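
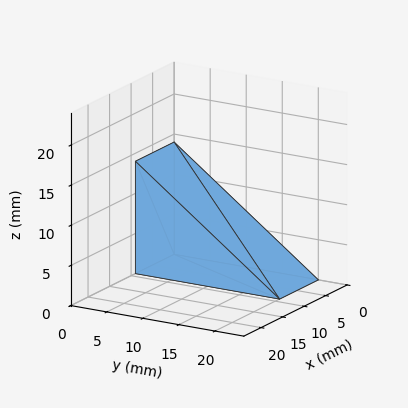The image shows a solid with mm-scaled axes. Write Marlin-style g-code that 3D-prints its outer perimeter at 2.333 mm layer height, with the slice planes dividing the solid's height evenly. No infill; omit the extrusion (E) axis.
Reading the render: the shape is a wedge (ramp): 9 × 20 mm base, rising to 14 mm along the y=0 edge and sloping linearly to z=0 at y=20 (dimensions read to the nearest mm from the axis ticks). For the g-code, the solid's height is divided into equal slices at the stated Δz and each level perimeter traced with G1 moves after a G0 lift.

; perimeter-only toolpath
G21 ; units = mm
G90 ; absolute positioning
G28 ; home
; layer 1
G0 Z2.333
G0 X0.000 Y0.000
G1 X9.000 Y0.000
G1 X9.000 Y16.667
G1 X0.000 Y16.667
G1 X0.000 Y0.000
; layer 2
G0 Z4.667
G0 X0.000 Y0.000
G1 X9.000 Y0.000
G1 X9.000 Y13.333
G1 X0.000 Y13.333
G1 X0.000 Y0.000
; layer 3
G0 Z7.000
G0 X0.000 Y0.000
G1 X9.000 Y0.000
G1 X9.000 Y10.000
G1 X0.000 Y10.000
G1 X0.000 Y0.000
; layer 4
G0 Z9.333
G0 X0.000 Y0.000
G1 X9.000 Y0.000
G1 X9.000 Y6.667
G1 X0.000 Y6.667
G1 X0.000 Y0.000
; layer 5
G0 Z11.667
G0 X0.000 Y0.000
G1 X9.000 Y0.000
G1 X9.000 Y3.333
G1 X0.000 Y3.333
G1 X0.000 Y0.000
M2 ; end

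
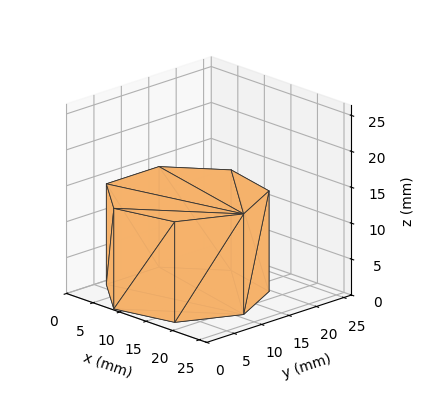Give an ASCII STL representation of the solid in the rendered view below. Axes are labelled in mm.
Reading the render: the shape is a regular 7-sided prism (a cylinder approximated with 7 flat sides), circumscribed radius ≈ 11 mm, height ≈ 14 mm (dimensions read to the nearest mm from the axis ticks). For the STL, each face is triangulated and given an outward normal.

solid part
  facet normal 0.0000 0.0000 -1.0000
    outer loop
      vertex 8.6 21.7 0.0
      vertex 17.9 19.6 0.0
      vertex 22.0 11.0 0.0
    endloop
  endfacet
  facet normal 0.0000 0.0000 -1.0000
    outer loop
      vertex 1.1 15.8 0.0
      vertex 8.6 21.7 0.0
      vertex 22.0 11.0 0.0
    endloop
  endfacet
  facet normal 0.0000 0.0000 -1.0000
    outer loop
      vertex 1.1 6.2 0.0
      vertex 1.1 15.8 0.0
      vertex 22.0 11.0 0.0
    endloop
  endfacet
  facet normal 0.0000 0.0000 -1.0000
    outer loop
      vertex 8.6 0.3 0.0
      vertex 1.1 6.2 0.0
      vertex 22.0 11.0 0.0
    endloop
  endfacet
  facet normal 0.0000 0.0000 -1.0000
    outer loop
      vertex 17.9 2.4 0.0
      vertex 8.6 0.3 0.0
      vertex 22.0 11.0 0.0
    endloop
  endfacet
  facet normal 0.0000 0.0000 1.0000
    outer loop
      vertex 22.0 11.0 14.0
      vertex 17.9 19.6 14.0
      vertex 8.6 21.7 14.0
    endloop
  endfacet
  facet normal 0.0000 0.0000 1.0000
    outer loop
      vertex 22.0 11.0 14.0
      vertex 8.6 21.7 14.0
      vertex 1.1 15.8 14.0
    endloop
  endfacet
  facet normal 0.0000 0.0000 1.0000
    outer loop
      vertex 22.0 11.0 14.0
      vertex 1.1 15.8 14.0
      vertex 1.1 6.2 14.0
    endloop
  endfacet
  facet normal 0.0000 0.0000 1.0000
    outer loop
      vertex 22.0 11.0 14.0
      vertex 1.1 6.2 14.0
      vertex 8.6 0.3 14.0
    endloop
  endfacet
  facet normal 0.0000 0.0000 1.0000
    outer loop
      vertex 22.0 11.0 14.0
      vertex 8.6 0.3 14.0
      vertex 17.9 2.4 14.0
    endloop
  endfacet
  facet normal 0.9027 0.4303 0.0000
    outer loop
      vertex 22.0 11.0 0.0
      vertex 17.9 19.6 0.0
      vertex 17.9 19.6 14.0
    endloop
  endfacet
  facet normal 0.9027 0.4303 0.0000
    outer loop
      vertex 22.0 11.0 0.0
      vertex 17.9 19.6 14.0
      vertex 22.0 11.0 14.0
    endloop
  endfacet
  facet normal 0.2203 0.9754 0.0000
    outer loop
      vertex 17.9 19.6 0.0
      vertex 8.6 21.7 0.0
      vertex 8.6 21.7 14.0
    endloop
  endfacet
  facet normal 0.2203 0.9754 0.0000
    outer loop
      vertex 17.9 19.6 0.0
      vertex 8.6 21.7 14.0
      vertex 17.9 19.6 14.0
    endloop
  endfacet
  facet normal -0.6183 0.7860 0.0000
    outer loop
      vertex 8.6 21.7 0.0
      vertex 1.1 15.8 0.0
      vertex 1.1 15.8 14.0
    endloop
  endfacet
  facet normal -0.6183 0.7860 0.0000
    outer loop
      vertex 8.6 21.7 0.0
      vertex 1.1 15.8 14.0
      vertex 8.6 21.7 14.0
    endloop
  endfacet
  facet normal -1.0000 0.0000 0.0000
    outer loop
      vertex 1.1 15.8 0.0
      vertex 1.1 6.2 0.0
      vertex 1.1 6.2 14.0
    endloop
  endfacet
  facet normal -1.0000 0.0000 0.0000
    outer loop
      vertex 1.1 15.8 0.0
      vertex 1.1 6.2 14.0
      vertex 1.1 15.8 14.0
    endloop
  endfacet
  facet normal -0.6183 -0.7860 0.0000
    outer loop
      vertex 1.1 6.2 0.0
      vertex 8.6 0.3 0.0
      vertex 8.6 0.3 14.0
    endloop
  endfacet
  facet normal -0.6183 -0.7860 0.0000
    outer loop
      vertex 1.1 6.2 0.0
      vertex 8.6 0.3 14.0
      vertex 1.1 6.2 14.0
    endloop
  endfacet
  facet normal 0.2203 -0.9754 0.0000
    outer loop
      vertex 8.6 0.3 0.0
      vertex 17.9 2.4 0.0
      vertex 17.9 2.4 14.0
    endloop
  endfacet
  facet normal 0.2203 -0.9754 0.0000
    outer loop
      vertex 8.6 0.3 0.0
      vertex 17.9 2.4 14.0
      vertex 8.6 0.3 14.0
    endloop
  endfacet
  facet normal 0.9027 -0.4303 0.0000
    outer loop
      vertex 17.9 2.4 0.0
      vertex 22.0 11.0 0.0
      vertex 22.0 11.0 14.0
    endloop
  endfacet
  facet normal 0.9027 -0.4303 0.0000
    outer loop
      vertex 17.9 2.4 0.0
      vertex 22.0 11.0 14.0
      vertex 17.9 2.4 14.0
    endloop
  endfacet
endsolid part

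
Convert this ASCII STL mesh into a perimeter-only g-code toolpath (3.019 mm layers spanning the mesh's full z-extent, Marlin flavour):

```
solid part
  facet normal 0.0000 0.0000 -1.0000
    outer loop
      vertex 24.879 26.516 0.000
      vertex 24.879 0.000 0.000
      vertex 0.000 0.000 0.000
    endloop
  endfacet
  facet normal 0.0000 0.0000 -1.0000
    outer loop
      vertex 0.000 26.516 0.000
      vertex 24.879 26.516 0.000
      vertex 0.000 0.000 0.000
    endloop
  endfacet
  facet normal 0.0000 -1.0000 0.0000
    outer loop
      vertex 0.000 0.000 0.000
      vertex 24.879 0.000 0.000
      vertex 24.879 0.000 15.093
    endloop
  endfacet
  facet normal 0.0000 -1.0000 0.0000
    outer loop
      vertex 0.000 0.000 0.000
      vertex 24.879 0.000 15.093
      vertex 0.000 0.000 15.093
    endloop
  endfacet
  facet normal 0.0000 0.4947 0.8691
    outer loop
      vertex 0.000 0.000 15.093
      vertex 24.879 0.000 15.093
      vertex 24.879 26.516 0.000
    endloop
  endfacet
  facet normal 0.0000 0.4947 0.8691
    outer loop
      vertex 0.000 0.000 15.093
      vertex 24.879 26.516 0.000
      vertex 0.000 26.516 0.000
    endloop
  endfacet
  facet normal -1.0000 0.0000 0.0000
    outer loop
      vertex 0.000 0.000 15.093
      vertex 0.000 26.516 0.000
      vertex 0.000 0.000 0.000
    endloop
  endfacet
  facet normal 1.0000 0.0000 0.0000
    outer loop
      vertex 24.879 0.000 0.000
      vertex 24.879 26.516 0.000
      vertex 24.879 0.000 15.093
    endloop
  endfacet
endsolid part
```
; perimeter-only toolpath
G21 ; units = mm
G90 ; absolute positioning
G28 ; home
; layer 1
G0 Z3.019
G0 X0.000 Y0.000
G1 X24.879 Y0.000
G1 X24.879 Y21.213
G1 X0.000 Y21.213
G1 X0.000 Y0.000
; layer 2
G0 Z6.037
G0 X0.000 Y0.000
G1 X24.879 Y0.000
G1 X24.879 Y15.910
G1 X0.000 Y15.910
G1 X0.000 Y0.000
; layer 3
G0 Z9.056
G0 X0.000 Y0.000
G1 X24.879 Y0.000
G1 X24.879 Y10.606
G1 X0.000 Y10.606
G1 X0.000 Y0.000
; layer 4
G0 Z12.074
G0 X0.000 Y0.000
G1 X24.879 Y0.000
G1 X24.879 Y5.303
G1 X0.000 Y5.303
G1 X0.000 Y0.000
M2 ; end

The solid is a wedge (ramp): 24.9 × 26.5 mm base, rising to 15.1 mm along the y=0 edge and sloping linearly to z=0 at y=26.5. Slicing at Δz = 3.019 mm — 5 equal slices spanning the solid's height, so layer i sits at z = i·h/5 — gives 4 non-empty perimeters. Each is a 4-segment closed polygon; G0 lifts to the layer z and rapids to the start vertex, then G1 traces the edges. The cross-section shrinks linearly with z (the slice at the apex is degenerate and omitted).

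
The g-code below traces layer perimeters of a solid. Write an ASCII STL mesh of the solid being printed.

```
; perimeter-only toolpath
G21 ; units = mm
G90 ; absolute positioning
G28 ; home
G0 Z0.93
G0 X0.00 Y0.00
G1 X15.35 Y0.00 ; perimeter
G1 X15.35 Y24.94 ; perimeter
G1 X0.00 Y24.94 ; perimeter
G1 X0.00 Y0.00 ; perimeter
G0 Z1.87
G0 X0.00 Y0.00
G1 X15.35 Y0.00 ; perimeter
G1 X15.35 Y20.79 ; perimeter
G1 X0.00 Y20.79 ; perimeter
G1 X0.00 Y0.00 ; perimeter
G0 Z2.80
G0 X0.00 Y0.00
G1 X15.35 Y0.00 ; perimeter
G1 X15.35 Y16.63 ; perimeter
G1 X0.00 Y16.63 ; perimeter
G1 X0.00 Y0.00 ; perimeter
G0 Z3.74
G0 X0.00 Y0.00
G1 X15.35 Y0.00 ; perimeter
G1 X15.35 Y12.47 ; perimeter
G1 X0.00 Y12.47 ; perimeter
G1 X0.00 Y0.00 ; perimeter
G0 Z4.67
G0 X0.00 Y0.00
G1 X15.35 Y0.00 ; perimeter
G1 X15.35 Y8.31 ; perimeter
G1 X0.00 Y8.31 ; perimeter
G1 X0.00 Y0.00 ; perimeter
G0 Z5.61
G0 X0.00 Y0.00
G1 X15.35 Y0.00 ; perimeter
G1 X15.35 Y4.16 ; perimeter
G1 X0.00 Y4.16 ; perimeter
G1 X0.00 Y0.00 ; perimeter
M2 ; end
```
solid part
  facet normal 0.0000 0.0000 -1.0000
    outer loop
      vertex 15.35 29.10 0.00
      vertex 15.35 0.00 0.00
      vertex 0.00 0.00 0.00
    endloop
  endfacet
  facet normal 0.0000 0.0000 -1.0000
    outer loop
      vertex 0.00 29.10 0.00
      vertex 15.35 29.10 0.00
      vertex 0.00 0.00 0.00
    endloop
  endfacet
  facet normal 0.0000 -1.0000 0.0000
    outer loop
      vertex 0.00 0.00 0.00
      vertex 15.35 0.00 0.00
      vertex 15.35 0.00 6.54
    endloop
  endfacet
  facet normal 0.0000 -1.0000 0.0000
    outer loop
      vertex 0.00 0.00 0.00
      vertex 15.35 0.00 6.54
      vertex 0.00 0.00 6.54
    endloop
  endfacet
  facet normal 0.0000 0.2193 0.9757
    outer loop
      vertex 0.00 0.00 6.54
      vertex 15.35 0.00 6.54
      vertex 15.35 29.10 0.00
    endloop
  endfacet
  facet normal 0.0000 0.2193 0.9757
    outer loop
      vertex 0.00 0.00 6.54
      vertex 15.35 29.10 0.00
      vertex 0.00 29.10 0.00
    endloop
  endfacet
  facet normal -1.0000 0.0000 0.0000
    outer loop
      vertex 0.00 0.00 6.54
      vertex 0.00 29.10 0.00
      vertex 0.00 0.00 0.00
    endloop
  endfacet
  facet normal 1.0000 0.0000 0.0000
    outer loop
      vertex 15.35 0.00 0.00
      vertex 15.35 29.10 0.00
      vertex 15.35 0.00 6.54
    endloop
  endfacet
endsolid part

The G0 Z moves step by Δz≈0.93 mm. The G1 loops shrink linearly with z, so the solid tapers from its base footprint up to z≈6.54. Closing with a flat bottom cap and the tapered top and triangulating gives 8 facets — a wedge (ramp): 15.3 × 29.1 mm base, rising to 6.54 mm along the y=0 edge and sloping linearly to z=0 at y=29.1.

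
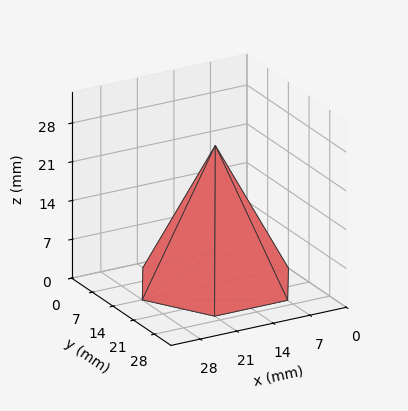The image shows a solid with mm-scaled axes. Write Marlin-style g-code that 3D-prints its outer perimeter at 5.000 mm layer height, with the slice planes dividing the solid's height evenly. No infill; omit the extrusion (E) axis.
Reading the render: the shape is a regular 6-sided pyramid, base circumscribed radius ≈ 14 mm, apex at z ≈ 25 mm (dimensions read to the nearest mm from the axis ticks). For the g-code, the solid's height is divided into equal slices at the stated Δz and each level perimeter traced with G1 moves after a G0 lift.

; perimeter-only toolpath
G21 ; units = mm
G90 ; absolute positioning
G28 ; home
; layer 1
G0 Z5.000
G0 X25.200 Y14.000
G1 X19.600 Y23.699
G1 X8.400 Y23.699
G1 X2.800 Y14.000
G1 X8.400 Y4.301
G1 X19.600 Y4.301
G1 X25.200 Y14.000
; layer 2
G0 Z10.000
G0 X22.400 Y14.000
G1 X18.200 Y21.274
G1 X9.800 Y21.274
G1 X5.600 Y14.000
G1 X9.800 Y6.726
G1 X18.200 Y6.726
G1 X22.400 Y14.000
; layer 3
G0 Z15.000
G0 X19.600 Y14.000
G1 X16.800 Y18.850
G1 X11.200 Y18.850
G1 X8.400 Y14.000
G1 X11.200 Y9.150
G1 X16.800 Y9.150
G1 X19.600 Y14.000
; layer 4
G0 Z20.000
G0 X16.800 Y14.000
G1 X15.400 Y16.425
G1 X12.600 Y16.425
G1 X11.200 Y14.000
G1 X12.600 Y11.575
G1 X15.400 Y11.575
G1 X16.800 Y14.000
M2 ; end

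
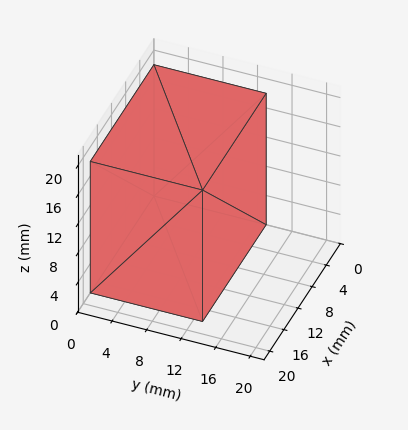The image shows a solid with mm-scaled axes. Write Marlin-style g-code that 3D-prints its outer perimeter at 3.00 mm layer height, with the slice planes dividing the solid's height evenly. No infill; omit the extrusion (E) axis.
Reading the render: the shape is a rectangular box, roughly 18 × 13 mm footprint and 18 mm tall (dimensions read to the nearest mm from the axis ticks). For the g-code, the solid's height is divided into equal slices at the stated Δz and each level perimeter traced with G1 moves after a G0 lift.

; perimeter-only toolpath
G21 ; units = mm
G90 ; absolute positioning
G28 ; home
; layer 1
G0 Z3.00
G0 X0.00 Y0.00
G1 X18.00 Y0.00
G1 X18.00 Y13.00
G1 X0.00 Y13.00
G1 X0.00 Y0.00
; layer 2
G0 Z6.00
G0 X0.00 Y0.00
G1 X18.00 Y0.00
G1 X18.00 Y13.00
G1 X0.00 Y13.00
G1 X0.00 Y0.00
; layer 3
G0 Z9.00
G0 X0.00 Y0.00
G1 X18.00 Y0.00
G1 X18.00 Y13.00
G1 X0.00 Y13.00
G1 X0.00 Y0.00
; layer 4
G0 Z12.00
G0 X0.00 Y0.00
G1 X18.00 Y0.00
G1 X18.00 Y13.00
G1 X0.00 Y13.00
G1 X0.00 Y0.00
; layer 5
G0 Z15.00
G0 X0.00 Y0.00
G1 X18.00 Y0.00
G1 X18.00 Y13.00
G1 X0.00 Y13.00
G1 X0.00 Y0.00
; layer 6
G0 Z18.00
G0 X0.00 Y0.00
G1 X18.00 Y0.00
G1 X18.00 Y13.00
G1 X0.00 Y13.00
G1 X0.00 Y0.00
M2 ; end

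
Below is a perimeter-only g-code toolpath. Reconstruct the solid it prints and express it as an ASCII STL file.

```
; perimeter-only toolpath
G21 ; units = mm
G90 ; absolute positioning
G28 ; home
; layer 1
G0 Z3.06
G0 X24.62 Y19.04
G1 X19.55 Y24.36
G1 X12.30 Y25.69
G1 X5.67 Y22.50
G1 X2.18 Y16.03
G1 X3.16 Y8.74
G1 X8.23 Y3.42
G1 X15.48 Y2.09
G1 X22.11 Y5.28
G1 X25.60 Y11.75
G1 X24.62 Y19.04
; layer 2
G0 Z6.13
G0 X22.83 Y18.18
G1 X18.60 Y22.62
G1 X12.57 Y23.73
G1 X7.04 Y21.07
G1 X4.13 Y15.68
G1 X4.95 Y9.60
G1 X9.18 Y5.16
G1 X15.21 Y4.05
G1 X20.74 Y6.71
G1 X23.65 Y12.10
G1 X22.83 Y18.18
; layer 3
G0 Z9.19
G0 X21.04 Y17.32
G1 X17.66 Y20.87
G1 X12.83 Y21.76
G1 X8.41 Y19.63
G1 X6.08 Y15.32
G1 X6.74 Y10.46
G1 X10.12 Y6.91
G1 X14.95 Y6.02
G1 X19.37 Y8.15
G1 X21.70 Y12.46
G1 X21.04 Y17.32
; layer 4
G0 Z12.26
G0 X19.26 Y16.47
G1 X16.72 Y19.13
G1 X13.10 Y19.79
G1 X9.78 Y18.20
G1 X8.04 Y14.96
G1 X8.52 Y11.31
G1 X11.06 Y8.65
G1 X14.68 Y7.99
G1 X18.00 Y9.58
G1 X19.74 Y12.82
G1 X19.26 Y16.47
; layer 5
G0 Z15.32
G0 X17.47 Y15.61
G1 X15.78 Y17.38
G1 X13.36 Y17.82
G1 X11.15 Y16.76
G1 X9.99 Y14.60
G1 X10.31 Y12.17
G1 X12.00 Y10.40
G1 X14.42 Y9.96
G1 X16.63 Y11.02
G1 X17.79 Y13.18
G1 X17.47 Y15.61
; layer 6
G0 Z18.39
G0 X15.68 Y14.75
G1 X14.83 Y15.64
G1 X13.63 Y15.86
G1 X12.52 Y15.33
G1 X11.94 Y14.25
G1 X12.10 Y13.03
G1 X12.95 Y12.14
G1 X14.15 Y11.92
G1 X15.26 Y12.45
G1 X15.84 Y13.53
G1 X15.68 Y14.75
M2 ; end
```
solid part
  facet normal 0.0000 0.0000 -1.0000
    outer loop
      vertex 12.04 27.66 0.00
      vertex 20.49 26.11 0.00
      vertex 26.41 19.90 0.00
    endloop
  endfacet
  facet normal 0.0000 0.0000 -1.0000
    outer loop
      vertex 4.30 23.94 0.00
      vertex 12.04 27.66 0.00
      vertex 26.41 19.90 0.00
    endloop
  endfacet
  facet normal 0.0000 0.0000 -1.0000
    outer loop
      vertex 0.23 16.39 0.00
      vertex 4.30 23.94 0.00
      vertex 26.41 19.90 0.00
    endloop
  endfacet
  facet normal 0.0000 0.0000 -1.0000
    outer loop
      vertex 1.37 7.88 0.00
      vertex 0.23 16.39 0.00
      vertex 26.41 19.90 0.00
    endloop
  endfacet
  facet normal 0.0000 0.0000 -1.0000
    outer loop
      vertex 7.29 1.67 0.00
      vertex 1.37 7.88 0.00
      vertex 26.41 19.90 0.00
    endloop
  endfacet
  facet normal 0.0000 0.0000 -1.0000
    outer loop
      vertex 15.74 0.12 0.00
      vertex 7.29 1.67 0.00
      vertex 26.41 19.90 0.00
    endloop
  endfacet
  facet normal 0.0000 0.0000 -1.0000
    outer loop
      vertex 23.48 3.84 0.00
      vertex 15.74 0.12 0.00
      vertex 26.41 19.90 0.00
    endloop
  endfacet
  facet normal 0.0000 0.0000 -1.0000
    outer loop
      vertex 27.55 11.39 0.00
      vertex 23.48 3.84 0.00
      vertex 26.41 19.90 0.00
    endloop
  endfacet
  facet normal 0.6163 0.5875 0.5244
    outer loop
      vertex 26.41 19.90 0.00
      vertex 20.49 26.11 0.00
      vertex 13.89 13.89 21.45
    endloop
  endfacet
  facet normal 0.1536 0.8375 0.5244
    outer loop
      vertex 20.49 26.11 0.00
      vertex 12.04 27.66 0.00
      vertex 13.89 13.89 21.45
    endloop
  endfacet
  facet normal -0.3688 0.7674 0.5245
    outer loop
      vertex 12.04 27.66 0.00
      vertex 4.30 23.94 0.00
      vertex 13.89 13.89 21.45
    endloop
  endfacet
  facet normal -0.7495 0.4040 0.5244
    outer loop
      vertex 4.30 23.94 0.00
      vertex 0.23 16.39 0.00
      vertex 13.89 13.89 21.45
    endloop
  endfacet
  facet normal -0.8440 -0.1131 0.5243
    outer loop
      vertex 0.23 16.39 0.00
      vertex 1.37 7.88 0.00
      vertex 13.89 13.89 21.45
    endloop
  endfacet
  facet normal -0.6163 -0.5875 0.5244
    outer loop
      vertex 1.37 7.88 0.00
      vertex 7.29 1.67 0.00
      vertex 13.89 13.89 21.45
    endloop
  endfacet
  facet normal -0.1536 -0.8375 0.5244
    outer loop
      vertex 7.29 1.67 0.00
      vertex 15.74 0.12 0.00
      vertex 13.89 13.89 21.45
    endloop
  endfacet
  facet normal 0.3688 -0.7674 0.5245
    outer loop
      vertex 15.74 0.12 0.00
      vertex 23.48 3.84 0.00
      vertex 13.89 13.89 21.45
    endloop
  endfacet
  facet normal 0.7495 -0.4040 0.5244
    outer loop
      vertex 23.48 3.84 0.00
      vertex 27.55 11.39 0.00
      vertex 13.89 13.89 21.45
    endloop
  endfacet
  facet normal 0.8440 0.1131 0.5243
    outer loop
      vertex 27.55 11.39 0.00
      vertex 26.41 19.90 0.00
      vertex 13.89 13.89 21.45
    endloop
  endfacet
endsolid part

The G0 Z moves step by Δz≈3.06 mm. The G1 loops shrink linearly with z, so the solid tapers from its base footprint up to z≈21.4. Closing with a flat bottom cap and the tapered top and triangulating gives 18 facets — a regular 10-sided pyramid, base circumscribed radius ≈ 13.9 mm, apex at z ≈ 21.4 mm.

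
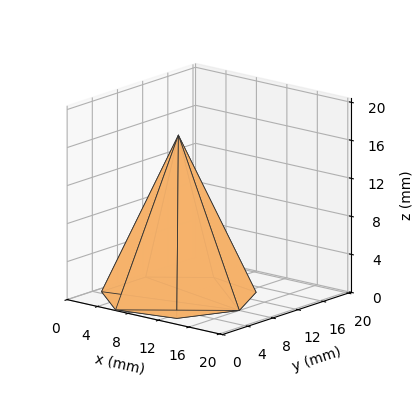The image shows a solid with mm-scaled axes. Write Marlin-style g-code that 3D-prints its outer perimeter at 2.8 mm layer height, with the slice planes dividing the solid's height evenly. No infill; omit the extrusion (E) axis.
Reading the render: the shape is a regular 7-sided pyramid, base circumscribed radius ≈ 8 mm, apex at z ≈ 17 mm (dimensions read to the nearest mm from the axis ticks). For the g-code, the solid's height is divided into equal slices at the stated Δz and each level perimeter traced with G1 moves after a G0 lift.

; perimeter-only toolpath
G21 ; units = mm
G90 ; absolute positioning
G28 ; home
; layer 1
G0 Z2.8
G0 X14.7 Y8.0
G1 X12.2 Y13.2
G1 X6.5 Y14.5
G1 X2.0 Y10.9
G1 X2.0 Y5.1
G1 X6.5 Y1.5
G1 X12.2 Y2.8
G1 X14.7 Y8.0
; layer 2
G0 Z5.7
G0 X13.3 Y8.0
G1 X11.3 Y12.2
G1 X6.8 Y13.2
G1 X3.2 Y10.3
G1 X3.2 Y5.7
G1 X6.8 Y2.8
G1 X11.3 Y3.8
G1 X13.3 Y8.0
; layer 3
G0 Z8.5
G0 X12.0 Y8.0
G1 X10.5 Y11.2
G1 X7.1 Y11.9
G1 X4.4 Y9.8
G1 X4.4 Y6.2
G1 X7.1 Y4.1
G1 X10.5 Y4.8
G1 X12.0 Y8.0
; layer 4
G0 Z11.3
G0 X10.7 Y8.0
G1 X9.7 Y10.1
G1 X7.4 Y10.6
G1 X5.6 Y9.2
G1 X5.6 Y6.8
G1 X7.4 Y5.4
G1 X9.7 Y5.9
G1 X10.7 Y8.0
; layer 5
G0 Z14.2
G0 X9.3 Y8.0
G1 X8.8 Y9.1
G1 X7.7 Y9.3
G1 X6.8 Y8.6
G1 X6.8 Y7.4
G1 X7.7 Y6.7
G1 X8.8 Y7.0
G1 X9.3 Y8.0
M2 ; end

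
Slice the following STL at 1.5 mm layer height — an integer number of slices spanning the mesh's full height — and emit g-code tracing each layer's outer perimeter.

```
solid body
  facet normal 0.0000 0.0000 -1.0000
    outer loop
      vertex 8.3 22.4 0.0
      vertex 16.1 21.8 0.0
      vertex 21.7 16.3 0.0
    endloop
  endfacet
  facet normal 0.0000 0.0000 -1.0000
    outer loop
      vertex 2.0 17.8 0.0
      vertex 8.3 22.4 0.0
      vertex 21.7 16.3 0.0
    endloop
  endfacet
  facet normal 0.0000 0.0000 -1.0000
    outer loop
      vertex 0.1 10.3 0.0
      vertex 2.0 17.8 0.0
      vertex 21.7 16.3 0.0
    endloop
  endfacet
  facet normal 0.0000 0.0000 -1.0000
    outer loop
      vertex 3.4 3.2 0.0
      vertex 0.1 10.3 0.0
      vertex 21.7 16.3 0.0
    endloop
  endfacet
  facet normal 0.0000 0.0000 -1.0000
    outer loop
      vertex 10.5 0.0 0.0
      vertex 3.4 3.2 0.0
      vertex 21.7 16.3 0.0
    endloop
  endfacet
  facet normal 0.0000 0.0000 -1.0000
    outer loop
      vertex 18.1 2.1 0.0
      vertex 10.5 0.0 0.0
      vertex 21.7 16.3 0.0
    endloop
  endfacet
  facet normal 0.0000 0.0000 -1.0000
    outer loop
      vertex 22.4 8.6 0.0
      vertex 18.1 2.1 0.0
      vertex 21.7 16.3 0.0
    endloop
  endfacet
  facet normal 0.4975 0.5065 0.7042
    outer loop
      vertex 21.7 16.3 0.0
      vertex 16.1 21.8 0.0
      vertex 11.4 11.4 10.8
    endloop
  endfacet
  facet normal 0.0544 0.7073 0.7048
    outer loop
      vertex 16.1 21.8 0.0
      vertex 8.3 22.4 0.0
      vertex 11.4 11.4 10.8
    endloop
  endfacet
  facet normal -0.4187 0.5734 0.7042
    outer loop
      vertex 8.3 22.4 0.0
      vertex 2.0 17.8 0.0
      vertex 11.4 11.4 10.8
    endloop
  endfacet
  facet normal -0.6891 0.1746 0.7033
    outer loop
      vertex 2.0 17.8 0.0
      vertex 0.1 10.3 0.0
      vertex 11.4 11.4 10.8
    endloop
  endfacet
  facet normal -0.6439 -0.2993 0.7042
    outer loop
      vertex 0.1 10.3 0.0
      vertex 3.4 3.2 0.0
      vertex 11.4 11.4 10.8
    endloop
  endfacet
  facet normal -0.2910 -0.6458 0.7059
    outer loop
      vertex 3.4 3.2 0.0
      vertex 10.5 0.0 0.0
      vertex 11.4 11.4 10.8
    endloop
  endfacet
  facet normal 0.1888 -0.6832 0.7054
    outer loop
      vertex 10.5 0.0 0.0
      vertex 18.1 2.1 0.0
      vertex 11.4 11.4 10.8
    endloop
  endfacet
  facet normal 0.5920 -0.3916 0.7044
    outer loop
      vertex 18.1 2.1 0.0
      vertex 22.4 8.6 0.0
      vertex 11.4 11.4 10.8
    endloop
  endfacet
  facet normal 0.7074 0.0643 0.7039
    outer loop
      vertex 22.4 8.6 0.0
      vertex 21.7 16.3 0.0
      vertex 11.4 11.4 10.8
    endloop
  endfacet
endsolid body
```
; perimeter-only toolpath
G21 ; units = mm
G90 ; absolute positioning
G28 ; home
; layer 1
G0 Z1.5
G0 X20.2 Y15.6
G1 X15.4 Y20.3
G1 X8.7 Y20.8
G1 X3.3 Y16.9
G1 X1.7 Y10.5
G1 X4.5 Y4.4
G1 X10.6 Y1.6
G1 X17.1 Y3.4
G1 X20.8 Y9.0
G1 X20.2 Y15.6
; layer 2
G0 Z3.1
G0 X18.8 Y14.9
G1 X14.8 Y18.8
G1 X9.2 Y19.3
G1 X4.7 Y16.0
G1 X3.3 Y10.6
G1 X5.7 Y5.5
G1 X10.8 Y3.3
G1 X16.2 Y4.8
G1 X19.3 Y9.4
G1 X18.8 Y14.9
; layer 3
G0 Z4.6
G0 X17.3 Y14.2
G1 X14.1 Y17.3
G1 X9.6 Y17.7
G1 X6.0 Y15.1
G1 X4.9 Y10.8
G1 X6.8 Y6.7
G1 X10.9 Y4.9
G1 X15.2 Y6.1
G1 X17.7 Y9.8
G1 X17.3 Y14.2
; layer 4
G0 Z6.2
G0 X15.8 Y13.5
G1 X13.4 Y15.9
G1 X10.1 Y16.1
G1 X7.4 Y14.1
G1 X6.6 Y10.9
G1 X8.0 Y7.9
G1 X11.0 Y6.5
G1 X14.3 Y7.4
G1 X16.1 Y10.2
G1 X15.8 Y13.5
; layer 5
G0 Z7.7
G0 X14.3 Y12.8
G1 X12.7 Y14.4
G1 X10.5 Y14.5
G1 X8.7 Y13.2
G1 X8.2 Y11.1
G1 X9.1 Y9.1
G1 X11.1 Y8.1
G1 X13.3 Y8.7
G1 X14.5 Y10.6
G1 X14.3 Y12.8
; layer 6
G0 Z9.3
G0 X12.9 Y12.1
G1 X12.1 Y12.9
G1 X11.0 Y13.0
G1 X10.1 Y12.3
G1 X9.8 Y11.2
G1 X10.3 Y10.2
G1 X11.3 Y9.8
G1 X12.4 Y10.1
G1 X13.0 Y11.0
G1 X12.9 Y12.1
M2 ; end

The solid is a regular 9-sided pyramid, base circumscribed radius ≈ 11.4 mm, apex at z ≈ 10.8 mm. Slicing at Δz = 1.5 mm — 7 equal slices spanning the solid's height, so layer i sits at z = i·h/7 — gives 6 non-empty perimeters. Each is a 9-segment closed polygon; G0 lifts to the layer z and rapids to the start vertex, then G1 traces the edges. The cross-section shrinks linearly with z (the slice at the apex is degenerate and omitted).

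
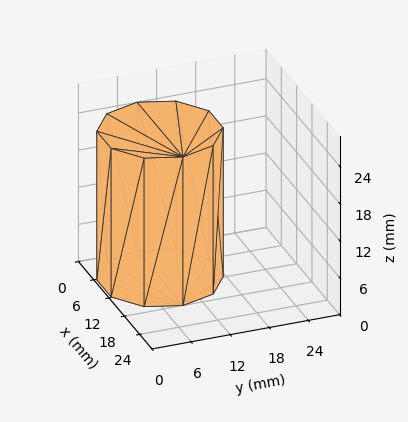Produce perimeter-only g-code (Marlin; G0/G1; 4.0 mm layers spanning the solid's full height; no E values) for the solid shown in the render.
Reading the render: the shape is a regular 10-sided prism (a cylinder approximated with 10 flat sides), circumscribed radius ≈ 9 mm, height ≈ 24 mm (dimensions read to the nearest mm from the axis ticks). For the g-code, the solid's height is divided into equal slices at the stated Δz and each level perimeter traced with G1 moves after a G0 lift.

; perimeter-only toolpath
G21 ; units = mm
G90 ; absolute positioning
G28 ; home
; layer 1
G0 Z4.0
G0 X18.0 Y9.0
G1 X16.3 Y14.3
G1 X11.8 Y17.6
G1 X6.2 Y17.6
G1 X1.7 Y14.3
G1 X0.0 Y9.0
G1 X1.7 Y3.7
G1 X6.2 Y0.4
G1 X11.8 Y0.4
G1 X16.3 Y3.7
G1 X18.0 Y9.0
; layer 2
G0 Z8.0
G0 X18.0 Y9.0
G1 X16.3 Y14.3
G1 X11.8 Y17.6
G1 X6.2 Y17.6
G1 X1.7 Y14.3
G1 X0.0 Y9.0
G1 X1.7 Y3.7
G1 X6.2 Y0.4
G1 X11.8 Y0.4
G1 X16.3 Y3.7
G1 X18.0 Y9.0
; layer 3
G0 Z12.0
G0 X18.0 Y9.0
G1 X16.3 Y14.3
G1 X11.8 Y17.6
G1 X6.2 Y17.6
G1 X1.7 Y14.3
G1 X0.0 Y9.0
G1 X1.7 Y3.7
G1 X6.2 Y0.4
G1 X11.8 Y0.4
G1 X16.3 Y3.7
G1 X18.0 Y9.0
; layer 4
G0 Z16.0
G0 X18.0 Y9.0
G1 X16.3 Y14.3
G1 X11.8 Y17.6
G1 X6.2 Y17.6
G1 X1.7 Y14.3
G1 X0.0 Y9.0
G1 X1.7 Y3.7
G1 X6.2 Y0.4
G1 X11.8 Y0.4
G1 X16.3 Y3.7
G1 X18.0 Y9.0
; layer 5
G0 Z20.0
G0 X18.0 Y9.0
G1 X16.3 Y14.3
G1 X11.8 Y17.6
G1 X6.2 Y17.6
G1 X1.7 Y14.3
G1 X0.0 Y9.0
G1 X1.7 Y3.7
G1 X6.2 Y0.4
G1 X11.8 Y0.4
G1 X16.3 Y3.7
G1 X18.0 Y9.0
; layer 6
G0 Z24.0
G0 X18.0 Y9.0
G1 X16.3 Y14.3
G1 X11.8 Y17.6
G1 X6.2 Y17.6
G1 X1.7 Y14.3
G1 X0.0 Y9.0
G1 X1.7 Y3.7
G1 X6.2 Y0.4
G1 X11.8 Y0.4
G1 X16.3 Y3.7
G1 X18.0 Y9.0
M2 ; end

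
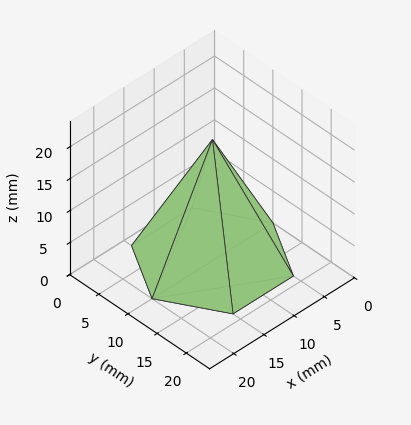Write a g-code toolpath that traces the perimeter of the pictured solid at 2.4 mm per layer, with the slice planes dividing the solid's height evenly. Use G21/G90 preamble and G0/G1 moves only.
Reading the render: the shape is a regular 6-sided pyramid, base circumscribed radius ≈ 10 mm, apex at z ≈ 19 mm (dimensions read to the nearest mm from the axis ticks). For the g-code, the solid's height is divided into equal slices at the stated Δz and each level perimeter traced with G1 moves after a G0 lift.

; perimeter-only toolpath
G21 ; units = mm
G90 ; absolute positioning
G28 ; home
; layer 1
G0 Z2.4
G0 X18.8 Y10.0
G1 X14.4 Y17.6
G1 X5.6 Y17.6
G1 X1.2 Y10.0
G1 X5.6 Y2.4
G1 X14.4 Y2.4
G1 X18.8 Y10.0
; layer 2
G0 Z4.8
G0 X17.5 Y10.0
G1 X13.8 Y16.5
G1 X6.2 Y16.5
G1 X2.5 Y10.0
G1 X6.2 Y3.5
G1 X13.8 Y3.5
G1 X17.5 Y10.0
; layer 3
G0 Z7.1
G0 X16.2 Y10.0
G1 X13.1 Y15.4
G1 X6.9 Y15.4
G1 X3.8 Y10.0
G1 X6.9 Y4.6
G1 X13.1 Y4.6
G1 X16.2 Y10.0
; layer 4
G0 Z9.5
G0 X15.0 Y10.0
G1 X12.5 Y14.3
G1 X7.5 Y14.3
G1 X5.0 Y10.0
G1 X7.5 Y5.7
G1 X12.5 Y5.7
G1 X15.0 Y10.0
; layer 5
G0 Z11.9
G0 X13.8 Y10.0
G1 X11.9 Y13.3
G1 X8.1 Y13.3
G1 X6.2 Y10.0
G1 X8.1 Y6.7
G1 X11.9 Y6.7
G1 X13.8 Y10.0
; layer 6
G0 Z14.2
G0 X12.5 Y10.0
G1 X11.2 Y12.2
G1 X8.8 Y12.2
G1 X7.5 Y10.0
G1 X8.8 Y7.8
G1 X11.2 Y7.8
G1 X12.5 Y10.0
; layer 7
G0 Z16.6
G0 X11.2 Y10.0
G1 X10.6 Y11.1
G1 X9.4 Y11.1
G1 X8.8 Y10.0
G1 X9.4 Y8.9
G1 X10.6 Y8.9
G1 X11.2 Y10.0
M2 ; end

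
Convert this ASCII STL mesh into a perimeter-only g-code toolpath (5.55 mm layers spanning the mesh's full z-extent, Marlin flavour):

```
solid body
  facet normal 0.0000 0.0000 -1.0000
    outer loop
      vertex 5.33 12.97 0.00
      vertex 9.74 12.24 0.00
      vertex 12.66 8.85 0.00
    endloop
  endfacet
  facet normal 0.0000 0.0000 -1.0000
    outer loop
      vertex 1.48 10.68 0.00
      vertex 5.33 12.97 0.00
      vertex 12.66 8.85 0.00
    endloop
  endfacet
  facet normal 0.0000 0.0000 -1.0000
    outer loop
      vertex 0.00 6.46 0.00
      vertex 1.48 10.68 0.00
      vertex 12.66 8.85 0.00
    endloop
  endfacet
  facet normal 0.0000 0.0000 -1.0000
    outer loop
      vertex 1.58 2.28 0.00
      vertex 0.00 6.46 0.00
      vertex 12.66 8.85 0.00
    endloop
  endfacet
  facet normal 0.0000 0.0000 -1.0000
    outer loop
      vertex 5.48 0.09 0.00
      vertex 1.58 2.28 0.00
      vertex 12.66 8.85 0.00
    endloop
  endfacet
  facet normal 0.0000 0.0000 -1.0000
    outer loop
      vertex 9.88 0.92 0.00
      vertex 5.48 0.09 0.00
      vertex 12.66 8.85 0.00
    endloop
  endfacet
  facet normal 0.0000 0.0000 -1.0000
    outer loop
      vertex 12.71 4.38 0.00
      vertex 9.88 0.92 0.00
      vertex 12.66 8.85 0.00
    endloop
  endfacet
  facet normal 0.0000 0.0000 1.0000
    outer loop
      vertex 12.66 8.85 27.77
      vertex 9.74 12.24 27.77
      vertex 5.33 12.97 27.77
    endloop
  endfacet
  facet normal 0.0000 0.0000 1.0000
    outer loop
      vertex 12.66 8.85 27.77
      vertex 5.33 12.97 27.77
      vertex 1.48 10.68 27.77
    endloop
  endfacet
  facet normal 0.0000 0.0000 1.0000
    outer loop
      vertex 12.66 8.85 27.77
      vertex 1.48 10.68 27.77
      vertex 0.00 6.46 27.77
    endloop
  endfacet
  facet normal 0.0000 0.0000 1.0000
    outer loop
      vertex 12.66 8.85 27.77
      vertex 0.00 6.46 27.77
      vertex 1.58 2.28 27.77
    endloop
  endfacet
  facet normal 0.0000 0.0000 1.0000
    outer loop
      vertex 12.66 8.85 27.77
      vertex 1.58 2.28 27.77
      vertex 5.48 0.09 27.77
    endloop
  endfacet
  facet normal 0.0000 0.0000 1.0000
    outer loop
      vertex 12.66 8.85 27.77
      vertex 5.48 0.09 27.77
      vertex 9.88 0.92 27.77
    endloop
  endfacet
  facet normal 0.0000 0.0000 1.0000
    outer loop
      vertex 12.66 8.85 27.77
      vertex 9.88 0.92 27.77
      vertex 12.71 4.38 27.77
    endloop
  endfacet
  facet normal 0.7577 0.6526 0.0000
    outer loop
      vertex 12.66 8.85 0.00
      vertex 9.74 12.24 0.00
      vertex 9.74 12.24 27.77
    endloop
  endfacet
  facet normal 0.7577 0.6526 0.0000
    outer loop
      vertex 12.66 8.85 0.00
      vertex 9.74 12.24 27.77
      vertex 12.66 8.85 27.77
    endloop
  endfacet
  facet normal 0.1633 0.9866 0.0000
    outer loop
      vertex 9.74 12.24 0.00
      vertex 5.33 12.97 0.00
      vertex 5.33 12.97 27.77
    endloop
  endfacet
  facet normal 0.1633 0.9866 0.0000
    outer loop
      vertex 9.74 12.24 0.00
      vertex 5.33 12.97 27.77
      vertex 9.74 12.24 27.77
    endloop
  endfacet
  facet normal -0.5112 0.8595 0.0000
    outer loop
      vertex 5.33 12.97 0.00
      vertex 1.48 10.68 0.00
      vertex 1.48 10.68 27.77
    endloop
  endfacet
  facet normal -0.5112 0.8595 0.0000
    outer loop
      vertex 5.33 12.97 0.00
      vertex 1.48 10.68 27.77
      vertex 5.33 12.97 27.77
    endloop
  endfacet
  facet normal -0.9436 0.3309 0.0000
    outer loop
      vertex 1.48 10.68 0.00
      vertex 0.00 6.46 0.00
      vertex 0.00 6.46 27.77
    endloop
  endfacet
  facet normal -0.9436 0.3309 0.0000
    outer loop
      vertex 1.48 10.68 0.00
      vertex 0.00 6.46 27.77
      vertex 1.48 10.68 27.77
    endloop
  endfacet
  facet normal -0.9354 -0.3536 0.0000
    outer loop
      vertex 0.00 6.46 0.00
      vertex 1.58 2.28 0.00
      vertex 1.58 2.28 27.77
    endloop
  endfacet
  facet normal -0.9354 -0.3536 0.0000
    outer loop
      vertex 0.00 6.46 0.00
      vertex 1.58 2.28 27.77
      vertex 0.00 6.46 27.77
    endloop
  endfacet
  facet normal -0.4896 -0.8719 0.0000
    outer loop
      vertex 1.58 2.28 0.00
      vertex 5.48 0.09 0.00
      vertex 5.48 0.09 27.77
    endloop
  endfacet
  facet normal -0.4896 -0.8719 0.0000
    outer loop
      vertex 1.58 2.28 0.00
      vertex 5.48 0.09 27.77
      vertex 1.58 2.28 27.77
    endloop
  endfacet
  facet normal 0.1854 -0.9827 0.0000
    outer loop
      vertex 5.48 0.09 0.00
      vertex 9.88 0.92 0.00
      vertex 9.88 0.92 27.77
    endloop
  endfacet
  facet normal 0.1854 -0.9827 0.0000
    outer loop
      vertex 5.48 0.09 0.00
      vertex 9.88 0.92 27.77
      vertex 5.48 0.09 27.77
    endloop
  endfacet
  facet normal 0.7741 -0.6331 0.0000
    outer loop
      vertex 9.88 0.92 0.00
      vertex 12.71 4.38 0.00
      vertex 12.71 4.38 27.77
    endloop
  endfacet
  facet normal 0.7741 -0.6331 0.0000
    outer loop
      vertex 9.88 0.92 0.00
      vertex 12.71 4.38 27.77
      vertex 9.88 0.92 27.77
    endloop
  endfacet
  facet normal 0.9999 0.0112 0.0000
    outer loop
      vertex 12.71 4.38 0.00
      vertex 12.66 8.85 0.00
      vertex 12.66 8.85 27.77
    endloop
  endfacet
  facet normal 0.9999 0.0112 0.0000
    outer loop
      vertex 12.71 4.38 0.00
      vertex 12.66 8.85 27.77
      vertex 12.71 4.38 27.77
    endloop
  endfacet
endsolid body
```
; perimeter-only toolpath
G21 ; units = mm
G90 ; absolute positioning
G28 ; home
; layer 1
G0 Z5.55
G0 X12.66 Y8.85
G1 X9.74 Y12.24
G1 X5.33 Y12.97
G1 X1.48 Y10.68
G1 X0.00 Y6.46
G1 X1.58 Y2.28
G1 X5.48 Y0.09
G1 X9.88 Y0.92
G1 X12.71 Y4.38
G1 X12.66 Y8.85
; layer 2
G0 Z11.11
G0 X12.66 Y8.85
G1 X9.74 Y12.24
G1 X5.33 Y12.97
G1 X1.48 Y10.68
G1 X0.00 Y6.46
G1 X1.58 Y2.28
G1 X5.48 Y0.09
G1 X9.88 Y0.92
G1 X12.71 Y4.38
G1 X12.66 Y8.85
; layer 3
G0 Z16.66
G0 X12.66 Y8.85
G1 X9.74 Y12.24
G1 X5.33 Y12.97
G1 X1.48 Y10.68
G1 X0.00 Y6.46
G1 X1.58 Y2.28
G1 X5.48 Y0.09
G1 X9.88 Y0.92
G1 X12.71 Y4.38
G1 X12.66 Y8.85
; layer 4
G0 Z22.22
G0 X12.66 Y8.85
G1 X9.74 Y12.24
G1 X5.33 Y12.97
G1 X1.48 Y10.68
G1 X0.00 Y6.46
G1 X1.58 Y2.28
G1 X5.48 Y0.09
G1 X9.88 Y0.92
G1 X12.71 Y4.38
G1 X12.66 Y8.85
; layer 5
G0 Z27.77
G0 X12.66 Y8.85
G1 X9.74 Y12.24
G1 X5.33 Y12.97
G1 X1.48 Y10.68
G1 X0.00 Y6.46
G1 X1.58 Y2.28
G1 X5.48 Y0.09
G1 X9.88 Y0.92
G1 X12.71 Y4.38
G1 X12.66 Y8.85
M2 ; end

The solid is a regular 9-sided prism (a cylinder approximated with 9 flat sides), circumscribed radius ≈ 6.54 mm, height ≈ 27.8 mm. Slicing at Δz = 5.55 mm — 5 equal slices spanning the solid's height, so layer i sits at z = i·h/5 — gives 5 non-empty perimeters. Each is a 9-segment closed polygon; G0 lifts to the layer z and rapids to the start vertex, then G1 traces the edges.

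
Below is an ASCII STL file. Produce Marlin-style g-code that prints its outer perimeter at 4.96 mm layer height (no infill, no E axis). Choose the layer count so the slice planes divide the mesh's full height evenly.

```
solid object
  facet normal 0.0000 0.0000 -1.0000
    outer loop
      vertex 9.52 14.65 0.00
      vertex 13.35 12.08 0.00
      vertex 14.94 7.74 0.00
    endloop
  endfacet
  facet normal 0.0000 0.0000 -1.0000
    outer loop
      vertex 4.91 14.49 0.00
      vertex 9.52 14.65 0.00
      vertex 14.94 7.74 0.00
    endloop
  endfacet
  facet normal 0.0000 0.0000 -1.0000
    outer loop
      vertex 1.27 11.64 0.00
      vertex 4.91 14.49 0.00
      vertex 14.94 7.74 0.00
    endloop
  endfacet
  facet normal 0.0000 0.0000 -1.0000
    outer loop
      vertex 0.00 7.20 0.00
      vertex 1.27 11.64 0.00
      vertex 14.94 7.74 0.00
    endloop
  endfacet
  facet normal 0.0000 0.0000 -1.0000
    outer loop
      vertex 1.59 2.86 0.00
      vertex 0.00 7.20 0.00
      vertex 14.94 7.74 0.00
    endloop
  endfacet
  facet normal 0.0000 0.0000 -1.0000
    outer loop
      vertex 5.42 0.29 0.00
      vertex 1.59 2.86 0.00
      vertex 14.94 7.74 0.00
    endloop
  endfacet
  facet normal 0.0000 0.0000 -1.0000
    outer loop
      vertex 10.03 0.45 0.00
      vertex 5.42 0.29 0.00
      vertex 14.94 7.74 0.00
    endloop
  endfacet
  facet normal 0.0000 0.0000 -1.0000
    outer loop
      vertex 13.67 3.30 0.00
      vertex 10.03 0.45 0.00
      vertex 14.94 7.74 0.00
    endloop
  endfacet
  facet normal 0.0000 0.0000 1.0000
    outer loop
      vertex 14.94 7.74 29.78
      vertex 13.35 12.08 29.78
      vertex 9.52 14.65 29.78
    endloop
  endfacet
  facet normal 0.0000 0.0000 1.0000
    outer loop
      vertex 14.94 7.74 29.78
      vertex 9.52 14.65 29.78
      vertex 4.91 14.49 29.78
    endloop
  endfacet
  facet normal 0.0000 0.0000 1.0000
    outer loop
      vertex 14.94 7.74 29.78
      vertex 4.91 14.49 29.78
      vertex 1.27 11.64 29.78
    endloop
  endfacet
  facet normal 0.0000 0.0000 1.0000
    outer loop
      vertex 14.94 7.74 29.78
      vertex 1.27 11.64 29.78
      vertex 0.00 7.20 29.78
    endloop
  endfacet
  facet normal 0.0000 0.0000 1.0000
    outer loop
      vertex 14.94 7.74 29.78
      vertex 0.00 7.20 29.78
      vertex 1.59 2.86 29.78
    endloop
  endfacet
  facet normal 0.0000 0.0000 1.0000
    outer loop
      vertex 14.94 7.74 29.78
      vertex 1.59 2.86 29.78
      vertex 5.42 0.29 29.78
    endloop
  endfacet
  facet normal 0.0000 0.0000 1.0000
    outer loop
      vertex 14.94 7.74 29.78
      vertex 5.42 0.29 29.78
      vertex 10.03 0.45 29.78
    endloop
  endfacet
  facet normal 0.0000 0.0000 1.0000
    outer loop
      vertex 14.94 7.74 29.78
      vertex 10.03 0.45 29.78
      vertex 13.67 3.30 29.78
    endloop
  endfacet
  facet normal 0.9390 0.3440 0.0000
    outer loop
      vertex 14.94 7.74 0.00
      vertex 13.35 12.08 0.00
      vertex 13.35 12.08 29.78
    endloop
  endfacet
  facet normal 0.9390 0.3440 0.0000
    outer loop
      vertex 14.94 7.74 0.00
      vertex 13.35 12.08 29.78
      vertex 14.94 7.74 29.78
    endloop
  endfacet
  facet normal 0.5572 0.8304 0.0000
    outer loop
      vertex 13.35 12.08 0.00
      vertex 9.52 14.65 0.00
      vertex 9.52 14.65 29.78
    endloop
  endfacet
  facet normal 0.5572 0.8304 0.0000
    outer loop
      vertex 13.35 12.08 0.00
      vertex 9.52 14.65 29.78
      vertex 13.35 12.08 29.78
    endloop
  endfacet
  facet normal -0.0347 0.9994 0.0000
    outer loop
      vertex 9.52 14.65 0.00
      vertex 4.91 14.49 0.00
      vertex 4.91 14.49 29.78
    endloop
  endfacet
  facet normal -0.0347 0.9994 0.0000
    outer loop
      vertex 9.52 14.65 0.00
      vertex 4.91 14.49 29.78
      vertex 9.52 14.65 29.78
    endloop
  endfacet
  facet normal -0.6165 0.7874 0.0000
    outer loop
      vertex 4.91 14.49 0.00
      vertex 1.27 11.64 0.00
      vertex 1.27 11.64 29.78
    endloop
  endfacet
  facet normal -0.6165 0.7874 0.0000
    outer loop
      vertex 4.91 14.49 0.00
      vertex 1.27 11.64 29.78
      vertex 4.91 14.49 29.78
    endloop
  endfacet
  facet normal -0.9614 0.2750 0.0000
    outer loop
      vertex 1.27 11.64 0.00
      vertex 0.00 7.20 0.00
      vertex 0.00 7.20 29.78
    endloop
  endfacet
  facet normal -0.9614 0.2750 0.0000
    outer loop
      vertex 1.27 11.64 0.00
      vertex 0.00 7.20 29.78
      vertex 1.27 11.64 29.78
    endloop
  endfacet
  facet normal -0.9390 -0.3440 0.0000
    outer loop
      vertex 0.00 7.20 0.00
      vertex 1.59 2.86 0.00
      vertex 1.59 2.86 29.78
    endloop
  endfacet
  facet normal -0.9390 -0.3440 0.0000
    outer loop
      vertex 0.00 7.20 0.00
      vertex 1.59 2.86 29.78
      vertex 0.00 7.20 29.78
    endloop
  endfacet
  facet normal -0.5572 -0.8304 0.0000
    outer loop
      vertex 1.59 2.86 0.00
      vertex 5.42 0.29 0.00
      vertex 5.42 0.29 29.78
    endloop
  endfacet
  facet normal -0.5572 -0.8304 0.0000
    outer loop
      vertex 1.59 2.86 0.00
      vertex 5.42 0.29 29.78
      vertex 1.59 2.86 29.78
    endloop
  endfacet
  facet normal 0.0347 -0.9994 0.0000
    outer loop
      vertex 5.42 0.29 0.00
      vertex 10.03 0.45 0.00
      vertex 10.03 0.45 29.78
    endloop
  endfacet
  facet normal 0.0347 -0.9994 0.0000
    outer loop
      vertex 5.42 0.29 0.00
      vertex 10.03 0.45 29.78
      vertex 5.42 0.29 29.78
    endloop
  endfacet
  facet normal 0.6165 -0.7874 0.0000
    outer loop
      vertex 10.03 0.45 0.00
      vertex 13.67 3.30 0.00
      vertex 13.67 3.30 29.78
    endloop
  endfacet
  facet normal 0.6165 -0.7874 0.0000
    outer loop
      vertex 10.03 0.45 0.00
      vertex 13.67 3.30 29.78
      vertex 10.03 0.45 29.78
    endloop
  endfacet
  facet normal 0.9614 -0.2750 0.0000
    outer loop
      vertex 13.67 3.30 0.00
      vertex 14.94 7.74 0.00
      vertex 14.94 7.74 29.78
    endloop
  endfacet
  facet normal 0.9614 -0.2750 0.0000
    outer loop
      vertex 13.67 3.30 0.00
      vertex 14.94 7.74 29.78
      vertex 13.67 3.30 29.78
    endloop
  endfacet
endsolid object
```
; perimeter-only toolpath
G21 ; units = mm
G90 ; absolute positioning
G28 ; home
; layer 1
G0 Z4.96
G0 X14.94 Y7.74
G1 X13.35 Y12.08
G1 X9.52 Y14.65
G1 X4.91 Y14.49
G1 X1.27 Y11.64
G1 X0.00 Y7.20
G1 X1.59 Y2.86
G1 X5.42 Y0.29
G1 X10.03 Y0.45
G1 X13.67 Y3.30
G1 X14.94 Y7.74
; layer 2
G0 Z9.93
G0 X14.94 Y7.74
G1 X13.35 Y12.08
G1 X9.52 Y14.65
G1 X4.91 Y14.49
G1 X1.27 Y11.64
G1 X0.00 Y7.20
G1 X1.59 Y2.86
G1 X5.42 Y0.29
G1 X10.03 Y0.45
G1 X13.67 Y3.30
G1 X14.94 Y7.74
; layer 3
G0 Z14.89
G0 X14.94 Y7.74
G1 X13.35 Y12.08
G1 X9.52 Y14.65
G1 X4.91 Y14.49
G1 X1.27 Y11.64
G1 X0.00 Y7.20
G1 X1.59 Y2.86
G1 X5.42 Y0.29
G1 X10.03 Y0.45
G1 X13.67 Y3.30
G1 X14.94 Y7.74
; layer 4
G0 Z19.85
G0 X14.94 Y7.74
G1 X13.35 Y12.08
G1 X9.52 Y14.65
G1 X4.91 Y14.49
G1 X1.27 Y11.64
G1 X0.00 Y7.20
G1 X1.59 Y2.86
G1 X5.42 Y0.29
G1 X10.03 Y0.45
G1 X13.67 Y3.30
G1 X14.94 Y7.74
; layer 5
G0 Z24.82
G0 X14.94 Y7.74
G1 X13.35 Y12.08
G1 X9.52 Y14.65
G1 X4.91 Y14.49
G1 X1.27 Y11.64
G1 X0.00 Y7.20
G1 X1.59 Y2.86
G1 X5.42 Y0.29
G1 X10.03 Y0.45
G1 X13.67 Y3.30
G1 X14.94 Y7.74
; layer 6
G0 Z29.78
G0 X14.94 Y7.74
G1 X13.35 Y12.08
G1 X9.52 Y14.65
G1 X4.91 Y14.49
G1 X1.27 Y11.64
G1 X0.00 Y7.20
G1 X1.59 Y2.86
G1 X5.42 Y0.29
G1 X10.03 Y0.45
G1 X13.67 Y3.30
G1 X14.94 Y7.74
M2 ; end

The solid is a regular 10-sided prism (a cylinder approximated with 10 flat sides), circumscribed radius ≈ 7.47 mm, height ≈ 29.8 mm. Slicing at Δz = 4.96 mm — 6 equal slices spanning the solid's height, so layer i sits at z = i·h/6 — gives 6 non-empty perimeters. Each is a 10-segment closed polygon; G0 lifts to the layer z and rapids to the start vertex, then G1 traces the edges.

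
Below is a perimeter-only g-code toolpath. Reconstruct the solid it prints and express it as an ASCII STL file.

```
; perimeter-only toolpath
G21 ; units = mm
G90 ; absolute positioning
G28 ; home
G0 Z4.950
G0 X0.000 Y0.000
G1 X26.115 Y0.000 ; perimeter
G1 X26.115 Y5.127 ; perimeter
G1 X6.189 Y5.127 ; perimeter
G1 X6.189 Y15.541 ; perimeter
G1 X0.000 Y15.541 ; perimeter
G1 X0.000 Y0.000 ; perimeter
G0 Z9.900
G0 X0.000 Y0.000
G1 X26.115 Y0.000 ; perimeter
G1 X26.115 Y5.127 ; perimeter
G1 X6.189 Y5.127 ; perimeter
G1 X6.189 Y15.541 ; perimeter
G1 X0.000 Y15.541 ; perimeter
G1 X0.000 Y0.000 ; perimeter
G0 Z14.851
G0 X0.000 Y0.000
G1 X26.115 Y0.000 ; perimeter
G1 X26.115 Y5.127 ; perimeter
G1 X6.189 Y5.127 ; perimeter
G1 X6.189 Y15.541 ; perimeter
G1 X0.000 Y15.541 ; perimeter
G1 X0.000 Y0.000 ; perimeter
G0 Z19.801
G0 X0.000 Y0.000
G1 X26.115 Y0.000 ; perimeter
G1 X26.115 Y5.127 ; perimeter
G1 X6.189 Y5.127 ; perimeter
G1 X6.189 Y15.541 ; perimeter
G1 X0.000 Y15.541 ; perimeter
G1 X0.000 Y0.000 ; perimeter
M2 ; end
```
solid part
  facet normal 0.0000 0.0000 -1.0000
    outer loop
      vertex 26.115 5.127 0.000
      vertex 26.115 0.000 0.000
      vertex 0.000 0.000 0.000
    endloop
  endfacet
  facet normal 0.0000 0.0000 -1.0000
    outer loop
      vertex 6.189 5.127 0.000
      vertex 26.115 5.127 0.000
      vertex 0.000 0.000 0.000
    endloop
  endfacet
  facet normal 0.0000 0.0000 -1.0000
    outer loop
      vertex 6.189 15.541 0.000
      vertex 6.189 5.127 0.000
      vertex 0.000 0.000 0.000
    endloop
  endfacet
  facet normal 0.0000 0.0000 -1.0000
    outer loop
      vertex 0.000 15.541 0.000
      vertex 6.189 15.541 0.000
      vertex 0.000 0.000 0.000
    endloop
  endfacet
  facet normal 0.0000 0.0000 1.0000
    outer loop
      vertex 0.000 0.000 19.801
      vertex 26.115 0.000 19.801
      vertex 26.115 5.127 19.801
    endloop
  endfacet
  facet normal 0.0000 0.0000 1.0000
    outer loop
      vertex 0.000 0.000 19.801
      vertex 26.115 5.127 19.801
      vertex 6.189 5.127 19.801
    endloop
  endfacet
  facet normal 0.0000 0.0000 1.0000
    outer loop
      vertex 0.000 0.000 19.801
      vertex 6.189 5.127 19.801
      vertex 6.189 15.541 19.801
    endloop
  endfacet
  facet normal 0.0000 0.0000 1.0000
    outer loop
      vertex 0.000 0.000 19.801
      vertex 6.189 15.541 19.801
      vertex 0.000 15.541 19.801
    endloop
  endfacet
  facet normal 0.0000 -1.0000 0.0000
    outer loop
      vertex 0.000 0.000 0.000
      vertex 26.115 0.000 0.000
      vertex 26.115 0.000 19.801
    endloop
  endfacet
  facet normal 0.0000 -1.0000 0.0000
    outer loop
      vertex 0.000 0.000 0.000
      vertex 26.115 0.000 19.801
      vertex 0.000 0.000 19.801
    endloop
  endfacet
  facet normal 1.0000 0.0000 0.0000
    outer loop
      vertex 26.115 0.000 0.000
      vertex 26.115 5.127 0.000
      vertex 26.115 5.127 19.801
    endloop
  endfacet
  facet normal 1.0000 0.0000 0.0000
    outer loop
      vertex 26.115 0.000 0.000
      vertex 26.115 5.127 19.801
      vertex 26.115 0.000 19.801
    endloop
  endfacet
  facet normal 0.0000 1.0000 0.0000
    outer loop
      vertex 26.115 5.127 0.000
      vertex 6.189 5.127 0.000
      vertex 6.189 5.127 19.801
    endloop
  endfacet
  facet normal 0.0000 1.0000 0.0000
    outer loop
      vertex 26.115 5.127 0.000
      vertex 6.189 5.127 19.801
      vertex 26.115 5.127 19.801
    endloop
  endfacet
  facet normal 1.0000 0.0000 0.0000
    outer loop
      vertex 6.189 5.127 0.000
      vertex 6.189 15.541 0.000
      vertex 6.189 15.541 19.801
    endloop
  endfacet
  facet normal 1.0000 0.0000 0.0000
    outer loop
      vertex 6.189 5.127 0.000
      vertex 6.189 15.541 19.801
      vertex 6.189 5.127 19.801
    endloop
  endfacet
  facet normal 0.0000 1.0000 0.0000
    outer loop
      vertex 6.189 15.541 0.000
      vertex 0.000 15.541 0.000
      vertex 0.000 15.541 19.801
    endloop
  endfacet
  facet normal 0.0000 1.0000 0.0000
    outer loop
      vertex 6.189 15.541 0.000
      vertex 0.000 15.541 19.801
      vertex 6.189 15.541 19.801
    endloop
  endfacet
  facet normal -1.0000 0.0000 0.0000
    outer loop
      vertex 0.000 15.541 0.000
      vertex 0.000 0.000 0.000
      vertex 0.000 0.000 19.801
    endloop
  endfacet
  facet normal -1.0000 0.0000 0.0000
    outer loop
      vertex 0.000 15.541 0.000
      vertex 0.000 0.000 19.801
      vertex 0.000 15.541 19.801
    endloop
  endfacet
endsolid part

The G0 Z moves step by Δz≈4.950 mm. Every layer's G1 loop is the same polygon, so the solid is a straight extrusion of it from z=0 to z≈19.8. Closing with flat bottom and top caps and triangulating gives 20 facets — an L-shaped prism: outer 26.1 × 15.5 mm, arm thicknesses ≈ 5.13 mm (horizontal) and 6.19 mm (vertical), extruded 19.8 mm in z.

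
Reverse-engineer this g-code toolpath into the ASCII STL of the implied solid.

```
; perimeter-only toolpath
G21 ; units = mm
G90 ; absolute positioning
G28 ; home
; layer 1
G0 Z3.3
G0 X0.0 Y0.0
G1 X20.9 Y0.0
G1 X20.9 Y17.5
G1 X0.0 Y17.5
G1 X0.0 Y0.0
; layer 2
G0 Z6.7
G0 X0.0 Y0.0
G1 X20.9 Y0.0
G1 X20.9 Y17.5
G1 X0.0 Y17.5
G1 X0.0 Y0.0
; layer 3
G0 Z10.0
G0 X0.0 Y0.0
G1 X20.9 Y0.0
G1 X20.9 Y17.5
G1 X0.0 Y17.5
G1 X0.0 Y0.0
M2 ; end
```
solid part
  facet normal 0.0000 0.0000 -1.0000
    outer loop
      vertex 20.9 17.5 0.0
      vertex 20.9 0.0 0.0
      vertex 0.0 0.0 0.0
    endloop
  endfacet
  facet normal 0.0000 0.0000 -1.0000
    outer loop
      vertex 0.0 17.5 0.0
      vertex 20.9 17.5 0.0
      vertex 0.0 0.0 0.0
    endloop
  endfacet
  facet normal 0.0000 0.0000 1.0000
    outer loop
      vertex 0.0 0.0 10.0
      vertex 20.9 0.0 10.0
      vertex 20.9 17.5 10.0
    endloop
  endfacet
  facet normal 0.0000 0.0000 1.0000
    outer loop
      vertex 0.0 0.0 10.0
      vertex 20.9 17.5 10.0
      vertex 0.0 17.5 10.0
    endloop
  endfacet
  facet normal 0.0000 -1.0000 0.0000
    outer loop
      vertex 0.0 0.0 0.0
      vertex 20.9 0.0 0.0
      vertex 20.9 0.0 10.0
    endloop
  endfacet
  facet normal 0.0000 -1.0000 0.0000
    outer loop
      vertex 0.0 0.0 0.0
      vertex 20.9 0.0 10.0
      vertex 0.0 0.0 10.0
    endloop
  endfacet
  facet normal 0.0000 1.0000 0.0000
    outer loop
      vertex 20.9 17.5 10.0
      vertex 20.9 17.5 0.0
      vertex 0.0 17.5 0.0
    endloop
  endfacet
  facet normal 0.0000 1.0000 0.0000
    outer loop
      vertex 0.0 17.5 10.0
      vertex 20.9 17.5 10.0
      vertex 0.0 17.5 0.0
    endloop
  endfacet
  facet normal -1.0000 0.0000 0.0000
    outer loop
      vertex 0.0 17.5 10.0
      vertex 0.0 17.5 0.0
      vertex 0.0 0.0 0.0
    endloop
  endfacet
  facet normal -1.0000 0.0000 0.0000
    outer loop
      vertex 0.0 0.0 10.0
      vertex 0.0 17.5 10.0
      vertex 0.0 0.0 0.0
    endloop
  endfacet
  facet normal 1.0000 0.0000 0.0000
    outer loop
      vertex 20.9 0.0 0.0
      vertex 20.9 17.5 0.0
      vertex 20.9 17.5 10.0
    endloop
  endfacet
  facet normal 1.0000 0.0000 0.0000
    outer loop
      vertex 20.9 0.0 0.0
      vertex 20.9 17.5 10.0
      vertex 20.9 0.0 10.0
    endloop
  endfacet
endsolid part

The G0 Z moves step by Δz≈3.3 mm. Every layer's G1 loop is the same polygon, so the solid is a straight extrusion of it from z=0 to z≈10. Closing with flat bottom and top caps and triangulating gives 12 facets — a rectangular box, roughly 20.9 × 17.5 mm footprint and 10 mm tall.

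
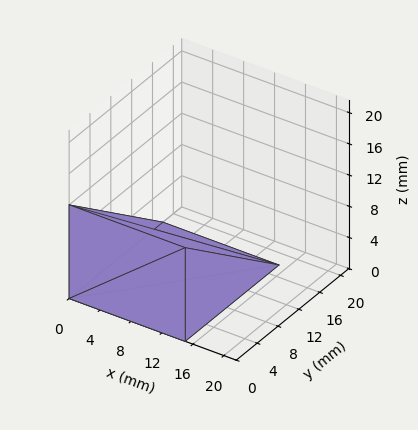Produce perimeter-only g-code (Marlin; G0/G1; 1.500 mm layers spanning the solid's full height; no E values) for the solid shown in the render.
Reading the render: the shape is a wedge (ramp): 15 × 18 mm base, rising to 12 mm along the y=0 edge and sloping linearly to z=0 at y=18 (dimensions read to the nearest mm from the axis ticks). For the g-code, the solid's height is divided into equal slices at the stated Δz and each level perimeter traced with G1 moves after a G0 lift.

; perimeter-only toolpath
G21 ; units = mm
G90 ; absolute positioning
G28 ; home
; layer 1
G0 Z1.500
G0 X0.000 Y0.000
G1 X15.000 Y0.000
G1 X15.000 Y15.750
G1 X0.000 Y15.750
G1 X0.000 Y0.000
; layer 2
G0 Z3.000
G0 X0.000 Y0.000
G1 X15.000 Y0.000
G1 X15.000 Y13.500
G1 X0.000 Y13.500
G1 X0.000 Y0.000
; layer 3
G0 Z4.500
G0 X0.000 Y0.000
G1 X15.000 Y0.000
G1 X15.000 Y11.250
G1 X0.000 Y11.250
G1 X0.000 Y0.000
; layer 4
G0 Z6.000
G0 X0.000 Y0.000
G1 X15.000 Y0.000
G1 X15.000 Y9.000
G1 X0.000 Y9.000
G1 X0.000 Y0.000
; layer 5
G0 Z7.500
G0 X0.000 Y0.000
G1 X15.000 Y0.000
G1 X15.000 Y6.750
G1 X0.000 Y6.750
G1 X0.000 Y0.000
; layer 6
G0 Z9.000
G0 X0.000 Y0.000
G1 X15.000 Y0.000
G1 X15.000 Y4.500
G1 X0.000 Y4.500
G1 X0.000 Y0.000
; layer 7
G0 Z10.500
G0 X0.000 Y0.000
G1 X15.000 Y0.000
G1 X15.000 Y2.250
G1 X0.000 Y2.250
G1 X0.000 Y0.000
M2 ; end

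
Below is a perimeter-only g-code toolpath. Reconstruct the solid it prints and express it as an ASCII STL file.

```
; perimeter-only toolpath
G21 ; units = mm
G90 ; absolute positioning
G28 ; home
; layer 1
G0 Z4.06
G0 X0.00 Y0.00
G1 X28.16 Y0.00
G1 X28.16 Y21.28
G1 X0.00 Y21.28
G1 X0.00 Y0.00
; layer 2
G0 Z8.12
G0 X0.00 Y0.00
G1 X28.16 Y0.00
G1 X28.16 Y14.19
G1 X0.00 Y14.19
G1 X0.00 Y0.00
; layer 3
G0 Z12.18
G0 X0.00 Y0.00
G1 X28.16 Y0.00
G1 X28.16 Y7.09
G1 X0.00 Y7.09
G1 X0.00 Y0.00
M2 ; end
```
solid part
  facet normal 0.0000 0.0000 -1.0000
    outer loop
      vertex 28.16 28.37 0.00
      vertex 28.16 0.00 0.00
      vertex 0.00 0.00 0.00
    endloop
  endfacet
  facet normal 0.0000 0.0000 -1.0000
    outer loop
      vertex 0.00 28.37 0.00
      vertex 28.16 28.37 0.00
      vertex 0.00 0.00 0.00
    endloop
  endfacet
  facet normal 0.0000 -1.0000 0.0000
    outer loop
      vertex 0.00 0.00 0.00
      vertex 28.16 0.00 0.00
      vertex 28.16 0.00 16.24
    endloop
  endfacet
  facet normal 0.0000 -1.0000 0.0000
    outer loop
      vertex 0.00 0.00 0.00
      vertex 28.16 0.00 16.24
      vertex 0.00 0.00 16.24
    endloop
  endfacet
  facet normal 0.0000 0.4968 0.8679
    outer loop
      vertex 0.00 0.00 16.24
      vertex 28.16 0.00 16.24
      vertex 28.16 28.37 0.00
    endloop
  endfacet
  facet normal 0.0000 0.4968 0.8679
    outer loop
      vertex 0.00 0.00 16.24
      vertex 28.16 28.37 0.00
      vertex 0.00 28.37 0.00
    endloop
  endfacet
  facet normal -1.0000 0.0000 0.0000
    outer loop
      vertex 0.00 0.00 16.24
      vertex 0.00 28.37 0.00
      vertex 0.00 0.00 0.00
    endloop
  endfacet
  facet normal 1.0000 0.0000 0.0000
    outer loop
      vertex 28.16 0.00 0.00
      vertex 28.16 28.37 0.00
      vertex 28.16 0.00 16.24
    endloop
  endfacet
endsolid part

The G0 Z moves step by Δz≈4.06 mm. The G1 loops shrink linearly with z, so the solid tapers from its base footprint up to z≈16.2. Closing with a flat bottom cap and the tapered top and triangulating gives 8 facets — a wedge (ramp): 28.2 × 28.4 mm base, rising to 16.2 mm along the y=0 edge and sloping linearly to z=0 at y=28.4.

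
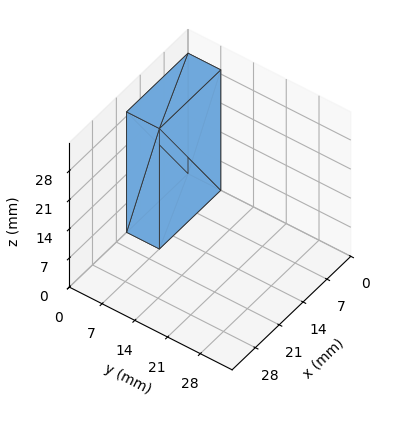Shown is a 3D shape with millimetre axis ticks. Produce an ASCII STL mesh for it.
Reading the render: the shape is a rectangular box, roughly 18 × 7 mm footprint and 29 mm tall (dimensions read to the nearest mm from the axis ticks). For the STL, each face is triangulated and given an outward normal.

solid part
  facet normal 0.0000 0.0000 -1.0000
    outer loop
      vertex 18.00 7.00 0.00
      vertex 18.00 0.00 0.00
      vertex 0.00 0.00 0.00
    endloop
  endfacet
  facet normal 0.0000 0.0000 -1.0000
    outer loop
      vertex 0.00 7.00 0.00
      vertex 18.00 7.00 0.00
      vertex 0.00 0.00 0.00
    endloop
  endfacet
  facet normal 0.0000 0.0000 1.0000
    outer loop
      vertex 0.00 0.00 29.00
      vertex 18.00 0.00 29.00
      vertex 18.00 7.00 29.00
    endloop
  endfacet
  facet normal 0.0000 0.0000 1.0000
    outer loop
      vertex 0.00 0.00 29.00
      vertex 18.00 7.00 29.00
      vertex 0.00 7.00 29.00
    endloop
  endfacet
  facet normal 0.0000 -1.0000 0.0000
    outer loop
      vertex 0.00 0.00 0.00
      vertex 18.00 0.00 0.00
      vertex 18.00 0.00 29.00
    endloop
  endfacet
  facet normal 0.0000 -1.0000 0.0000
    outer loop
      vertex 0.00 0.00 0.00
      vertex 18.00 0.00 29.00
      vertex 0.00 0.00 29.00
    endloop
  endfacet
  facet normal 0.0000 1.0000 0.0000
    outer loop
      vertex 18.00 7.00 29.00
      vertex 18.00 7.00 0.00
      vertex 0.00 7.00 0.00
    endloop
  endfacet
  facet normal 0.0000 1.0000 0.0000
    outer loop
      vertex 0.00 7.00 29.00
      vertex 18.00 7.00 29.00
      vertex 0.00 7.00 0.00
    endloop
  endfacet
  facet normal -1.0000 0.0000 0.0000
    outer loop
      vertex 0.00 7.00 29.00
      vertex 0.00 7.00 0.00
      vertex 0.00 0.00 0.00
    endloop
  endfacet
  facet normal -1.0000 0.0000 0.0000
    outer loop
      vertex 0.00 0.00 29.00
      vertex 0.00 7.00 29.00
      vertex 0.00 0.00 0.00
    endloop
  endfacet
  facet normal 1.0000 0.0000 0.0000
    outer loop
      vertex 18.00 0.00 0.00
      vertex 18.00 7.00 0.00
      vertex 18.00 7.00 29.00
    endloop
  endfacet
  facet normal 1.0000 0.0000 0.0000
    outer loop
      vertex 18.00 0.00 0.00
      vertex 18.00 7.00 29.00
      vertex 18.00 0.00 29.00
    endloop
  endfacet
endsolid part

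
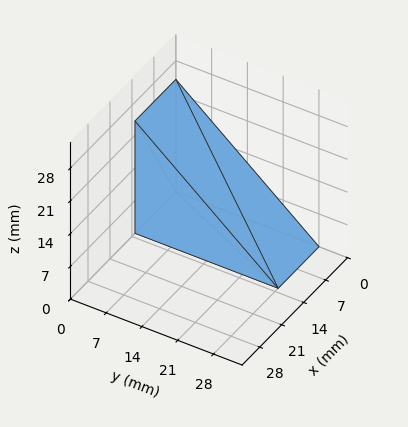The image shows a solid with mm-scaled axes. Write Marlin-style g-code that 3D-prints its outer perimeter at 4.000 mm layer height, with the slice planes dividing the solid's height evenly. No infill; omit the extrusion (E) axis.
Reading the render: the shape is a wedge (ramp): 13 × 28 mm base, rising to 24 mm along the y=0 edge and sloping linearly to z=0 at y=28 (dimensions read to the nearest mm from the axis ticks). For the g-code, the solid's height is divided into equal slices at the stated Δz and each level perimeter traced with G1 moves after a G0 lift.

; perimeter-only toolpath
G21 ; units = mm
G90 ; absolute positioning
G28 ; home
; layer 1
G0 Z4.000
G0 X0.000 Y0.000
G1 X13.000 Y0.000
G1 X13.000 Y23.333
G1 X0.000 Y23.333
G1 X0.000 Y0.000
; layer 2
G0 Z8.000
G0 X0.000 Y0.000
G1 X13.000 Y0.000
G1 X13.000 Y18.667
G1 X0.000 Y18.667
G1 X0.000 Y0.000
; layer 3
G0 Z12.000
G0 X0.000 Y0.000
G1 X13.000 Y0.000
G1 X13.000 Y14.000
G1 X0.000 Y14.000
G1 X0.000 Y0.000
; layer 4
G0 Z16.000
G0 X0.000 Y0.000
G1 X13.000 Y0.000
G1 X13.000 Y9.333
G1 X0.000 Y9.333
G1 X0.000 Y0.000
; layer 5
G0 Z20.000
G0 X0.000 Y0.000
G1 X13.000 Y0.000
G1 X13.000 Y4.667
G1 X0.000 Y4.667
G1 X0.000 Y0.000
M2 ; end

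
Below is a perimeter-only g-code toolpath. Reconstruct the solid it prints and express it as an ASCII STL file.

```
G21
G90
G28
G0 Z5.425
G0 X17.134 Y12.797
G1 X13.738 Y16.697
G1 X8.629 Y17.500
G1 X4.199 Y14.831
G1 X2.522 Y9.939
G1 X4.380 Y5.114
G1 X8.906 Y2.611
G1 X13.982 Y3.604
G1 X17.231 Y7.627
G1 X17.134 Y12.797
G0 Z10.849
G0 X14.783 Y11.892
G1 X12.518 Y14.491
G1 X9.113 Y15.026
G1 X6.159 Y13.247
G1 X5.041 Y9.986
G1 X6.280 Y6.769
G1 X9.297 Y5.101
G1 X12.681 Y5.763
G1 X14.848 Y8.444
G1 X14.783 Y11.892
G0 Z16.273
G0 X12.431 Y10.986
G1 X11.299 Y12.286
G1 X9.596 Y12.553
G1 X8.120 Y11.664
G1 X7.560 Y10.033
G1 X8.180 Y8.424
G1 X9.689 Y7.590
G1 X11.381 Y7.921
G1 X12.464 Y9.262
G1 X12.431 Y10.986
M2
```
solid part
  facet normal 0.0000 0.0000 -1.0000
    outer loop
      vertex 8.145 19.973 0.000
      vertex 14.957 18.902 0.000
      vertex 19.486 13.703 0.000
    endloop
  endfacet
  facet normal 0.0000 0.0000 -1.0000
    outer loop
      vertex 2.239 16.415 0.000
      vertex 8.145 19.973 0.000
      vertex 19.486 13.703 0.000
    endloop
  endfacet
  facet normal 0.0000 0.0000 -1.0000
    outer loop
      vertex 0.002 9.892 0.000
      vertex 2.239 16.415 0.000
      vertex 19.486 13.703 0.000
    endloop
  endfacet
  facet normal 0.0000 0.0000 -1.0000
    outer loop
      vertex 2.480 3.458 0.000
      vertex 0.002 9.892 0.000
      vertex 19.486 13.703 0.000
    endloop
  endfacet
  facet normal 0.0000 0.0000 -1.0000
    outer loop
      vertex 8.515 0.122 0.000
      vertex 2.480 3.458 0.000
      vertex 19.486 13.703 0.000
    endloop
  endfacet
  facet normal 0.0000 0.0000 -1.0000
    outer loop
      vertex 15.282 1.446 0.000
      vertex 8.515 0.122 0.000
      vertex 19.486 13.703 0.000
    endloop
  endfacet
  facet normal 0.0000 0.0000 -1.0000
    outer loop
      vertex 19.615 6.809 0.000
      vertex 15.282 1.446 0.000
      vertex 19.486 13.703 0.000
    endloop
  endfacet
  facet normal 0.6910 0.6020 0.4001
    outer loop
      vertex 19.486 13.703 0.000
      vertex 14.957 18.902 0.000
      vertex 10.080 10.080 21.698
    endloop
  endfacet
  facet normal 0.1423 0.9054 0.4001
    outer loop
      vertex 14.957 18.902 0.000
      vertex 8.145 19.973 0.000
      vertex 10.080 10.080 21.698
    endloop
  endfacet
  facet normal -0.4729 0.7850 0.4001
    outer loop
      vertex 8.145 19.973 0.000
      vertex 2.239 16.415 0.000
      vertex 10.080 10.080 21.698
    endloop
  endfacet
  facet normal -0.8669 0.2973 0.4001
    outer loop
      vertex 2.239 16.415 0.000
      vertex 0.002 9.892 0.000
      vertex 10.080 10.080 21.698
    endloop
  endfacet
  facet normal -0.8552 -0.3294 0.4001
    outer loop
      vertex 0.002 9.892 0.000
      vertex 2.480 3.458 0.000
      vertex 10.080 10.080 21.698
    endloop
  endfacet
  facet normal -0.4434 -0.8021 0.4001
    outer loop
      vertex 2.480 3.458 0.000
      vertex 8.515 0.122 0.000
      vertex 10.080 10.080 21.698
    endloop
  endfacet
  facet normal 0.1760 -0.8994 0.4001
    outer loop
      vertex 8.515 0.122 0.000
      vertex 15.282 1.446 0.000
      vertex 10.080 10.080 21.698
    endloop
  endfacet
  facet normal 0.7129 -0.5760 0.4001
    outer loop
      vertex 15.282 1.446 0.000
      vertex 19.615 6.809 0.000
      vertex 10.080 10.080 21.698
    endloop
  endfacet
  facet normal 0.9163 0.0171 0.4001
    outer loop
      vertex 19.615 6.809 0.000
      vertex 19.486 13.703 0.000
      vertex 10.080 10.080 21.698
    endloop
  endfacet
endsolid part

The G0 Z moves step by Δz≈5.425 mm. The G1 loops shrink linearly with z, so the solid tapers from its base footprint up to z≈21.7. Closing with a flat bottom cap and the tapered top and triangulating gives 16 facets — a regular 9-sided pyramid, base circumscribed radius ≈ 10.1 mm, apex at z ≈ 21.7 mm.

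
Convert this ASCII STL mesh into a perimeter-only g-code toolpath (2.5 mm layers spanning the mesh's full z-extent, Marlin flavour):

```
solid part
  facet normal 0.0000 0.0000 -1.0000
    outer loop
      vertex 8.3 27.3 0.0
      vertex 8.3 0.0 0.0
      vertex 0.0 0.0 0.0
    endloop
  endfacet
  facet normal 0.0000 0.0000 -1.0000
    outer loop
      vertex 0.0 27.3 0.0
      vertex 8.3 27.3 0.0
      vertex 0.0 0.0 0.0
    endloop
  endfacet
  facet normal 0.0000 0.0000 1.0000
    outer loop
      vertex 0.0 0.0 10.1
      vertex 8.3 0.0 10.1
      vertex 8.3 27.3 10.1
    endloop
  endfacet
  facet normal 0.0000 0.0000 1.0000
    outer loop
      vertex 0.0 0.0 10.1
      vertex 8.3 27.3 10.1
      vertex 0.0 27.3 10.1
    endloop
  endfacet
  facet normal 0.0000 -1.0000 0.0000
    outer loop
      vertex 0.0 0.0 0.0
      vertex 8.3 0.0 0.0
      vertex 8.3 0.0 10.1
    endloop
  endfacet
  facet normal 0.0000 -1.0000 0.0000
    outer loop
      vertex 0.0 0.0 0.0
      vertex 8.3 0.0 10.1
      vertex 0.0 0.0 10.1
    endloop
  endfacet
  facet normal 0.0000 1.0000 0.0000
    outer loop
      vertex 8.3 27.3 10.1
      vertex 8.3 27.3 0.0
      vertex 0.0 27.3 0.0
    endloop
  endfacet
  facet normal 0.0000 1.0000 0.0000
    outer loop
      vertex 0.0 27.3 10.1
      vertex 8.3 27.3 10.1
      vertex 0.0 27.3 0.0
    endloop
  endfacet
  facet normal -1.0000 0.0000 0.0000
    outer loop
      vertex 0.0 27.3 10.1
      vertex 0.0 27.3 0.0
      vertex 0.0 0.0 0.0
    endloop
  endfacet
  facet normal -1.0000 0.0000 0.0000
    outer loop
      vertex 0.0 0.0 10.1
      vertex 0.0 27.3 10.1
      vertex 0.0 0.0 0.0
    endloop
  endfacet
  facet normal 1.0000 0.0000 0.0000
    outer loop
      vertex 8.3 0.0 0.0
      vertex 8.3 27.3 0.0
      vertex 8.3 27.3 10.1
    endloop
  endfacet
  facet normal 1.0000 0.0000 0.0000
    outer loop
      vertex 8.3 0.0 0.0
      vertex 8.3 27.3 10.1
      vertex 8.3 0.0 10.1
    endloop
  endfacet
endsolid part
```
; perimeter-only toolpath
G21 ; units = mm
G90 ; absolute positioning
G28 ; home
; layer 1
G0 Z2.5
G0 X0.0 Y0.0
G1 X8.3 Y0.0
G1 X8.3 Y27.3
G1 X0.0 Y27.3
G1 X0.0 Y0.0
; layer 2
G0 Z5.0
G0 X0.0 Y0.0
G1 X8.3 Y0.0
G1 X8.3 Y27.3
G1 X0.0 Y27.3
G1 X0.0 Y0.0
; layer 3
G0 Z7.6
G0 X0.0 Y0.0
G1 X8.3 Y0.0
G1 X8.3 Y27.3
G1 X0.0 Y27.3
G1 X0.0 Y0.0
; layer 4
G0 Z10.1
G0 X0.0 Y0.0
G1 X8.3 Y0.0
G1 X8.3 Y27.3
G1 X0.0 Y27.3
G1 X0.0 Y0.0
M2 ; end

The solid is a rectangular box, roughly 8.3 × 27.3 mm footprint and 10.1 mm tall. Slicing at Δz = 2.5 mm — 4 equal slices spanning the solid's height, so layer i sits at z = i·h/4 — gives 4 non-empty perimeters. Each is a 4-segment closed polygon; G0 lifts to the layer z and rapids to the start vertex, then G1 traces the edges.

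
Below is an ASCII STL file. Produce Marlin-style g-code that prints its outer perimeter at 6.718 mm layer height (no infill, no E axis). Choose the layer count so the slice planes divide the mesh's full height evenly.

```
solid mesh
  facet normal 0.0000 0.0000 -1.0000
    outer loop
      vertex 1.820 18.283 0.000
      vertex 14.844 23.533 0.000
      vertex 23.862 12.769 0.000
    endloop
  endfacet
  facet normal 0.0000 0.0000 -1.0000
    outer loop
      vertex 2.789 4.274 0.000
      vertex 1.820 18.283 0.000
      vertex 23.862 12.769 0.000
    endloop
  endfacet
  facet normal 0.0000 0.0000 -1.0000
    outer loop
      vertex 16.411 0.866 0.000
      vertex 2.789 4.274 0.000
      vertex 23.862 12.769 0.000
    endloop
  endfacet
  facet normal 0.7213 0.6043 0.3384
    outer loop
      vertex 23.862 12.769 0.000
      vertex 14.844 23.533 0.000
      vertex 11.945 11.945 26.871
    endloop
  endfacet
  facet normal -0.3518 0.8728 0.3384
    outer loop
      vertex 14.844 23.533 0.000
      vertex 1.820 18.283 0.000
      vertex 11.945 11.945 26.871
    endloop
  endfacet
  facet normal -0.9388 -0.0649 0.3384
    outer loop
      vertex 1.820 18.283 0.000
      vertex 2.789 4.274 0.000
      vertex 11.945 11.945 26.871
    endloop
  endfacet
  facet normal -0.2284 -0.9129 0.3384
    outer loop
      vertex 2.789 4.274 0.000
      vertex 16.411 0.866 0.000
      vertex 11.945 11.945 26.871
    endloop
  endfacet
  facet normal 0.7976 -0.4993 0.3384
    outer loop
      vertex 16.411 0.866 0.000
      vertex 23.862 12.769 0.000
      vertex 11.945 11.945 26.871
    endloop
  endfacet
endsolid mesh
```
; perimeter-only toolpath
G21 ; units = mm
G90 ; absolute positioning
G28 ; home
; layer 1
G0 Z6.718
G0 X20.883 Y12.563
G1 X14.119 Y20.636
G1 X4.351 Y16.699
G1 X5.078 Y6.192
G1 X15.295 Y3.636
G1 X20.883 Y12.563
; layer 2
G0 Z13.435
G0 X17.904 Y12.357
G1 X13.395 Y17.739
G1 X6.883 Y15.114
G1 X7.367 Y8.110
G1 X14.178 Y6.405
G1 X17.904 Y12.357
; layer 3
G0 Z20.153
G0 X14.924 Y12.151
G1 X12.670 Y14.842
G1 X9.414 Y13.530
G1 X9.656 Y10.027
G1 X13.062 Y9.175
G1 X14.924 Y12.151
M2 ; end

The solid is a regular 5-sided pyramid, base circumscribed radius ≈ 11.9 mm, apex at z ≈ 26.9 mm. Slicing at Δz = 6.718 mm — 4 equal slices spanning the solid's height, so layer i sits at z = i·h/4 — gives 3 non-empty perimeters. Each is a 5-segment closed polygon; G0 lifts to the layer z and rapids to the start vertex, then G1 traces the edges. The cross-section shrinks linearly with z (the slice at the apex is degenerate and omitted).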